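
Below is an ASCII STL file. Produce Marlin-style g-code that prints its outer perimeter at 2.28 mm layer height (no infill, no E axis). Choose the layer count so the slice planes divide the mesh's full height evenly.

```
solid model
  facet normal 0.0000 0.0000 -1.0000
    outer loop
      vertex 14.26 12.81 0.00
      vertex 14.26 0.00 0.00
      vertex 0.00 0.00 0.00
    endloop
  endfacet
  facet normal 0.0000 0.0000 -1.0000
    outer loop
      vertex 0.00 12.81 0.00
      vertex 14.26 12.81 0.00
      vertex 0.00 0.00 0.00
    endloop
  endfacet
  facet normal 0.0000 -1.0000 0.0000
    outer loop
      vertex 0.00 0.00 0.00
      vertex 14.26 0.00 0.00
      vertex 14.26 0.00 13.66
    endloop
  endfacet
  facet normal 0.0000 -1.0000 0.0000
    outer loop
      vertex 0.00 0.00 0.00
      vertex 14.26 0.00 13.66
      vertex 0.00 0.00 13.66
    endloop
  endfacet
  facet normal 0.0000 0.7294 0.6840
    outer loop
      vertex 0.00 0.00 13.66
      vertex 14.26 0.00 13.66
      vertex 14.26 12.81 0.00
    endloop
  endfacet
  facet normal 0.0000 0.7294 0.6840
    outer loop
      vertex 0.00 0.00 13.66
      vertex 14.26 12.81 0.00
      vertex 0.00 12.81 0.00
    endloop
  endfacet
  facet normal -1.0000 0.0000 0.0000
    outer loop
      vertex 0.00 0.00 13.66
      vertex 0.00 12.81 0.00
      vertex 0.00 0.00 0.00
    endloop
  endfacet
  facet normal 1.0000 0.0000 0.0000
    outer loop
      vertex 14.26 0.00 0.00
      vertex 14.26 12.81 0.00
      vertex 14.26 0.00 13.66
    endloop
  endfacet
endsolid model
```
; perimeter-only toolpath
G21 ; units = mm
G90 ; absolute positioning
G28 ; home
; layer 1
G0 Z2.28
G0 X0.00 Y0.00
G1 X14.26 Y0.00
G1 X14.26 Y10.67
G1 X0.00 Y10.67
G1 X0.00 Y0.00
; layer 2
G0 Z4.55
G0 X0.00 Y0.00
G1 X14.26 Y0.00
G1 X14.26 Y8.54
G1 X0.00 Y8.54
G1 X0.00 Y0.00
; layer 3
G0 Z6.83
G0 X0.00 Y0.00
G1 X14.26 Y0.00
G1 X14.26 Y6.41
G1 X0.00 Y6.41
G1 X0.00 Y0.00
; layer 4
G0 Z9.11
G0 X0.00 Y0.00
G1 X14.26 Y0.00
G1 X14.26 Y4.27
G1 X0.00 Y4.27
G1 X0.00 Y0.00
; layer 5
G0 Z11.38
G0 X0.00 Y0.00
G1 X14.26 Y0.00
G1 X14.26 Y2.13
G1 X0.00 Y2.13
G1 X0.00 Y0.00
M2 ; end

The solid is a wedge (ramp): 14.3 × 12.8 mm base, rising to 13.7 mm along the y=0 edge and sloping linearly to z=0 at y=12.8. Slicing at Δz = 2.28 mm — 6 equal slices spanning the solid's height, so layer i sits at z = i·h/6 — gives 5 non-empty perimeters. Each is a 4-segment closed polygon; G0 lifts to the layer z and rapids to the start vertex, then G1 traces the edges. The cross-section shrinks linearly with z (the slice at the apex is degenerate and omitted).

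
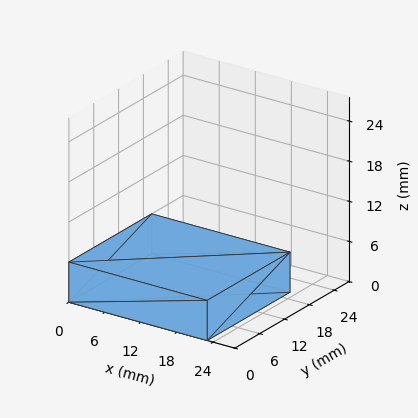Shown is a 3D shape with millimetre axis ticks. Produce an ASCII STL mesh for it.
Reading the render: the shape is a rectangular box, roughly 23 × 20 mm footprint and 6 mm tall (dimensions read to the nearest mm from the axis ticks). For the STL, each face is triangulated and given an outward normal.

solid part
  facet normal 0.0000 0.0000 -1.0000
    outer loop
      vertex 23.0 20.0 0.0
      vertex 23.0 0.0 0.0
      vertex 0.0 0.0 0.0
    endloop
  endfacet
  facet normal 0.0000 0.0000 -1.0000
    outer loop
      vertex 0.0 20.0 0.0
      vertex 23.0 20.0 0.0
      vertex 0.0 0.0 0.0
    endloop
  endfacet
  facet normal 0.0000 0.0000 1.0000
    outer loop
      vertex 0.0 0.0 6.0
      vertex 23.0 0.0 6.0
      vertex 23.0 20.0 6.0
    endloop
  endfacet
  facet normal 0.0000 0.0000 1.0000
    outer loop
      vertex 0.0 0.0 6.0
      vertex 23.0 20.0 6.0
      vertex 0.0 20.0 6.0
    endloop
  endfacet
  facet normal 0.0000 -1.0000 0.0000
    outer loop
      vertex 0.0 0.0 0.0
      vertex 23.0 0.0 0.0
      vertex 23.0 0.0 6.0
    endloop
  endfacet
  facet normal 0.0000 -1.0000 0.0000
    outer loop
      vertex 0.0 0.0 0.0
      vertex 23.0 0.0 6.0
      vertex 0.0 0.0 6.0
    endloop
  endfacet
  facet normal 0.0000 1.0000 0.0000
    outer loop
      vertex 23.0 20.0 6.0
      vertex 23.0 20.0 0.0
      vertex 0.0 20.0 0.0
    endloop
  endfacet
  facet normal 0.0000 1.0000 0.0000
    outer loop
      vertex 0.0 20.0 6.0
      vertex 23.0 20.0 6.0
      vertex 0.0 20.0 0.0
    endloop
  endfacet
  facet normal -1.0000 0.0000 0.0000
    outer loop
      vertex 0.0 20.0 6.0
      vertex 0.0 20.0 0.0
      vertex 0.0 0.0 0.0
    endloop
  endfacet
  facet normal -1.0000 0.0000 0.0000
    outer loop
      vertex 0.0 0.0 6.0
      vertex 0.0 20.0 6.0
      vertex 0.0 0.0 0.0
    endloop
  endfacet
  facet normal 1.0000 0.0000 0.0000
    outer loop
      vertex 23.0 0.0 0.0
      vertex 23.0 20.0 0.0
      vertex 23.0 20.0 6.0
    endloop
  endfacet
  facet normal 1.0000 0.0000 0.0000
    outer loop
      vertex 23.0 0.0 0.0
      vertex 23.0 20.0 6.0
      vertex 23.0 0.0 6.0
    endloop
  endfacet
endsolid part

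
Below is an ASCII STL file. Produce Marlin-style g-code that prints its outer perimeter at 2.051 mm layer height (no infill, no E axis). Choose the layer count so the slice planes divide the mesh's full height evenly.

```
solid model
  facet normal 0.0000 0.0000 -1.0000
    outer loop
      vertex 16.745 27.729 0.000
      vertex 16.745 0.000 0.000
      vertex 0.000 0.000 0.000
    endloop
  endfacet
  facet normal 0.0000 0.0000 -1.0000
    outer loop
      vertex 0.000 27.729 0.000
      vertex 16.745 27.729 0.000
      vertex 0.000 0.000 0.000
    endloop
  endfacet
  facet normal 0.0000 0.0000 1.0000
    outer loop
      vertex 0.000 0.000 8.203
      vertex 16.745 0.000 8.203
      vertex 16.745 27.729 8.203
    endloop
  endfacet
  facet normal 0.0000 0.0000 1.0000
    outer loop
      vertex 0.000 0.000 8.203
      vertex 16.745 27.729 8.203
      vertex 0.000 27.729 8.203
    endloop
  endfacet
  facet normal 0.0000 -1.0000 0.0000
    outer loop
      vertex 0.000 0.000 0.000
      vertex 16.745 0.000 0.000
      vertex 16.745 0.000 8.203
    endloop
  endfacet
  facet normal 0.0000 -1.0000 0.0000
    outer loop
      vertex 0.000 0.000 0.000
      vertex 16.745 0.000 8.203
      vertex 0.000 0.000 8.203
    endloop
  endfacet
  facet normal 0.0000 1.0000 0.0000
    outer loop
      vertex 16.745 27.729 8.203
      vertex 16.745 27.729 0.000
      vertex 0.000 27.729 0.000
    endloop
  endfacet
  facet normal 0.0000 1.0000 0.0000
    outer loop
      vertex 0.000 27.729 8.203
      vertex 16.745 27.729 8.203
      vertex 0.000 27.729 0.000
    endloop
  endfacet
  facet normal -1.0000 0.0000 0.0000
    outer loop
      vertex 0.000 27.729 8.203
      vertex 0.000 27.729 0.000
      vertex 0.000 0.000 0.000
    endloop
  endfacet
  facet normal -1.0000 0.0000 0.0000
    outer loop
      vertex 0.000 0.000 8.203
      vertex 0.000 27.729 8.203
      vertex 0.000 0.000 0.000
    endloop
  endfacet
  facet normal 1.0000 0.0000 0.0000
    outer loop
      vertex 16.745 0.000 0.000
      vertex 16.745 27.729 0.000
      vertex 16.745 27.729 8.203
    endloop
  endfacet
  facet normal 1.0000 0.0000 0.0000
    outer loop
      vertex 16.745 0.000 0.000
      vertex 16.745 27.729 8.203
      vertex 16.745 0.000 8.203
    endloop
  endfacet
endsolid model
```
; perimeter-only toolpath
G21 ; units = mm
G90 ; absolute positioning
G28 ; home
; layer 1
G0 Z2.051
G0 X0.000 Y0.000
G1 X16.745 Y0.000
G1 X16.745 Y27.729
G1 X0.000 Y27.729
G1 X0.000 Y0.000
; layer 2
G0 Z4.101
G0 X0.000 Y0.000
G1 X16.745 Y0.000
G1 X16.745 Y27.729
G1 X0.000 Y27.729
G1 X0.000 Y0.000
; layer 3
G0 Z6.152
G0 X0.000 Y0.000
G1 X16.745 Y0.000
G1 X16.745 Y27.729
G1 X0.000 Y27.729
G1 X0.000 Y0.000
; layer 4
G0 Z8.203
G0 X0.000 Y0.000
G1 X16.745 Y0.000
G1 X16.745 Y27.729
G1 X0.000 Y27.729
G1 X0.000 Y0.000
M2 ; end

The solid is a rectangular box, roughly 16.7 × 27.7 mm footprint and 8.2 mm tall. Slicing at Δz = 2.051 mm — 4 equal slices spanning the solid's height, so layer i sits at z = i·h/4 — gives 4 non-empty perimeters. Each is a 4-segment closed polygon; G0 lifts to the layer z and rapids to the start vertex, then G1 traces the edges.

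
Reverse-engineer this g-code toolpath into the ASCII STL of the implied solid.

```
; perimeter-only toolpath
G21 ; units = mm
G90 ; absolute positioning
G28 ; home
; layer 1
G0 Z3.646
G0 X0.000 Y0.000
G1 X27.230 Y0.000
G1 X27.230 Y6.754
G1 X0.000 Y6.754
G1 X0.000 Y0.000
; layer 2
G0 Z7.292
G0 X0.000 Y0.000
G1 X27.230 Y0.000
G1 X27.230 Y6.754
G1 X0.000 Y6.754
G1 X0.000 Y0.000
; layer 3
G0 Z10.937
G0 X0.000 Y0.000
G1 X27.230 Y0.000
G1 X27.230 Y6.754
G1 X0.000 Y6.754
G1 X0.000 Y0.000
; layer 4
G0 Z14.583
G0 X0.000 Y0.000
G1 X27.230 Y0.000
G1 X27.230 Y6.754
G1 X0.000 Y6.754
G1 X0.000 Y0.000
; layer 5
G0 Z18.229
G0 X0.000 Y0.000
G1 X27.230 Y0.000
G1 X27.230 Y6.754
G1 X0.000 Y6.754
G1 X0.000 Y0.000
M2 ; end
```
solid part
  facet normal 0.0000 0.0000 -1.0000
    outer loop
      vertex 27.230 6.754 0.000
      vertex 27.230 0.000 0.000
      vertex 0.000 0.000 0.000
    endloop
  endfacet
  facet normal 0.0000 0.0000 -1.0000
    outer loop
      vertex 0.000 6.754 0.000
      vertex 27.230 6.754 0.000
      vertex 0.000 0.000 0.000
    endloop
  endfacet
  facet normal 0.0000 0.0000 1.0000
    outer loop
      vertex 0.000 0.000 18.229
      vertex 27.230 0.000 18.229
      vertex 27.230 6.754 18.229
    endloop
  endfacet
  facet normal 0.0000 0.0000 1.0000
    outer loop
      vertex 0.000 0.000 18.229
      vertex 27.230 6.754 18.229
      vertex 0.000 6.754 18.229
    endloop
  endfacet
  facet normal 0.0000 -1.0000 0.0000
    outer loop
      vertex 0.000 0.000 0.000
      vertex 27.230 0.000 0.000
      vertex 27.230 0.000 18.229
    endloop
  endfacet
  facet normal 0.0000 -1.0000 0.0000
    outer loop
      vertex 0.000 0.000 0.000
      vertex 27.230 0.000 18.229
      vertex 0.000 0.000 18.229
    endloop
  endfacet
  facet normal 0.0000 1.0000 0.0000
    outer loop
      vertex 27.230 6.754 18.229
      vertex 27.230 6.754 0.000
      vertex 0.000 6.754 0.000
    endloop
  endfacet
  facet normal 0.0000 1.0000 0.0000
    outer loop
      vertex 0.000 6.754 18.229
      vertex 27.230 6.754 18.229
      vertex 0.000 6.754 0.000
    endloop
  endfacet
  facet normal -1.0000 0.0000 0.0000
    outer loop
      vertex 0.000 6.754 18.229
      vertex 0.000 6.754 0.000
      vertex 0.000 0.000 0.000
    endloop
  endfacet
  facet normal -1.0000 0.0000 0.0000
    outer loop
      vertex 0.000 0.000 18.229
      vertex 0.000 6.754 18.229
      vertex 0.000 0.000 0.000
    endloop
  endfacet
  facet normal 1.0000 0.0000 0.0000
    outer loop
      vertex 27.230 0.000 0.000
      vertex 27.230 6.754 0.000
      vertex 27.230 6.754 18.229
    endloop
  endfacet
  facet normal 1.0000 0.0000 0.0000
    outer loop
      vertex 27.230 0.000 0.000
      vertex 27.230 6.754 18.229
      vertex 27.230 0.000 18.229
    endloop
  endfacet
endsolid part

The G0 Z moves step by Δz≈3.646 mm. Every layer's G1 loop is the same polygon, so the solid is a straight extrusion of it from z=0 to z≈18.2. Closing with flat bottom and top caps and triangulating gives 12 facets — a rectangular box, roughly 27.2 × 6.75 mm footprint and 18.2 mm tall.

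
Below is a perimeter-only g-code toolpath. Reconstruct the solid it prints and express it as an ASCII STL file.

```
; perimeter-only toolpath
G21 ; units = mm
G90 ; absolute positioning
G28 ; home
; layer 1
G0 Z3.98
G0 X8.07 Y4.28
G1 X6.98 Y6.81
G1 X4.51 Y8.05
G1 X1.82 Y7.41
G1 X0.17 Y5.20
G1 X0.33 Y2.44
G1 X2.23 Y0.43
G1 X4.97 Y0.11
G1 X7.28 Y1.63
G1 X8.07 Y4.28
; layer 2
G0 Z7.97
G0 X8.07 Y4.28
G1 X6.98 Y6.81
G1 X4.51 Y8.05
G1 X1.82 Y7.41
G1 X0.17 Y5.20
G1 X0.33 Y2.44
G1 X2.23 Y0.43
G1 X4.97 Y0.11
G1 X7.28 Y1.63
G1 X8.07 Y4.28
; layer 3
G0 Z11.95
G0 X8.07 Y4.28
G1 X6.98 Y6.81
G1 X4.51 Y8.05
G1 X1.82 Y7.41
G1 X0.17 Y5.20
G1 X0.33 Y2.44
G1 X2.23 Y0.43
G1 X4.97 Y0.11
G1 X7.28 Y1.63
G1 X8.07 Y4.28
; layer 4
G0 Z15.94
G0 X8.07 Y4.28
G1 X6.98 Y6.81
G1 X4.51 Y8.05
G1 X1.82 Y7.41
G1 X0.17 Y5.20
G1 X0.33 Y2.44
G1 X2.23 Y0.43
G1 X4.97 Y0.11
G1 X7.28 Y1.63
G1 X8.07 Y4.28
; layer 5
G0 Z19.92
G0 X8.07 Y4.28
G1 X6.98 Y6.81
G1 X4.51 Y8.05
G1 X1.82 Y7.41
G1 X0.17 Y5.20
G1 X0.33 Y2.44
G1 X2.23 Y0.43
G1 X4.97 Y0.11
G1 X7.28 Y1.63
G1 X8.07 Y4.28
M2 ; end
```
solid part
  facet normal 0.0000 0.0000 -1.0000
    outer loop
      vertex 4.51 8.05 0.00
      vertex 6.98 6.81 0.00
      vertex 8.07 4.28 0.00
    endloop
  endfacet
  facet normal 0.0000 0.0000 -1.0000
    outer loop
      vertex 1.82 7.41 0.00
      vertex 4.51 8.05 0.00
      vertex 8.07 4.28 0.00
    endloop
  endfacet
  facet normal 0.0000 0.0000 -1.0000
    outer loop
      vertex 0.17 5.20 0.00
      vertex 1.82 7.41 0.00
      vertex 8.07 4.28 0.00
    endloop
  endfacet
  facet normal 0.0000 0.0000 -1.0000
    outer loop
      vertex 0.33 2.44 0.00
      vertex 0.17 5.20 0.00
      vertex 8.07 4.28 0.00
    endloop
  endfacet
  facet normal 0.0000 0.0000 -1.0000
    outer loop
      vertex 2.23 0.43 0.00
      vertex 0.33 2.44 0.00
      vertex 8.07 4.28 0.00
    endloop
  endfacet
  facet normal 0.0000 0.0000 -1.0000
    outer loop
      vertex 4.97 0.11 0.00
      vertex 2.23 0.43 0.00
      vertex 8.07 4.28 0.00
    endloop
  endfacet
  facet normal 0.0000 0.0000 -1.0000
    outer loop
      vertex 7.28 1.63 0.00
      vertex 4.97 0.11 0.00
      vertex 8.07 4.28 0.00
    endloop
  endfacet
  facet normal 0.0000 0.0000 1.0000
    outer loop
      vertex 8.07 4.28 19.92
      vertex 6.98 6.81 19.92
      vertex 4.51 8.05 19.92
    endloop
  endfacet
  facet normal 0.0000 0.0000 1.0000
    outer loop
      vertex 8.07 4.28 19.92
      vertex 4.51 8.05 19.92
      vertex 1.82 7.41 19.92
    endloop
  endfacet
  facet normal 0.0000 0.0000 1.0000
    outer loop
      vertex 8.07 4.28 19.92
      vertex 1.82 7.41 19.92
      vertex 0.17 5.20 19.92
    endloop
  endfacet
  facet normal 0.0000 0.0000 1.0000
    outer loop
      vertex 8.07 4.28 19.92
      vertex 0.17 5.20 19.92
      vertex 0.33 2.44 19.92
    endloop
  endfacet
  facet normal 0.0000 0.0000 1.0000
    outer loop
      vertex 8.07 4.28 19.92
      vertex 0.33 2.44 19.92
      vertex 2.23 0.43 19.92
    endloop
  endfacet
  facet normal 0.0000 0.0000 1.0000
    outer loop
      vertex 8.07 4.28 19.92
      vertex 2.23 0.43 19.92
      vertex 4.97 0.11 19.92
    endloop
  endfacet
  facet normal 0.0000 0.0000 1.0000
    outer loop
      vertex 8.07 4.28 19.92
      vertex 4.97 0.11 19.92
      vertex 7.28 1.63 19.92
    endloop
  endfacet
  facet normal 0.9184 0.3957 0.0000
    outer loop
      vertex 8.07 4.28 0.00
      vertex 6.98 6.81 0.00
      vertex 6.98 6.81 19.92
    endloop
  endfacet
  facet normal 0.9184 0.3957 0.0000
    outer loop
      vertex 8.07 4.28 0.00
      vertex 6.98 6.81 19.92
      vertex 8.07 4.28 19.92
    endloop
  endfacet
  facet normal 0.4487 0.8937 0.0000
    outer loop
      vertex 6.98 6.81 0.00
      vertex 4.51 8.05 0.00
      vertex 4.51 8.05 19.92
    endloop
  endfacet
  facet normal 0.4487 0.8937 0.0000
    outer loop
      vertex 6.98 6.81 0.00
      vertex 4.51 8.05 19.92
      vertex 6.98 6.81 19.92
    endloop
  endfacet
  facet normal -0.2315 0.9728 0.0000
    outer loop
      vertex 4.51 8.05 0.00
      vertex 1.82 7.41 0.00
      vertex 1.82 7.41 19.92
    endloop
  endfacet
  facet normal -0.2315 0.9728 0.0000
    outer loop
      vertex 4.51 8.05 0.00
      vertex 1.82 7.41 19.92
      vertex 4.51 8.05 19.92
    endloop
  endfacet
  facet normal -0.8013 0.5983 0.0000
    outer loop
      vertex 1.82 7.41 0.00
      vertex 0.17 5.20 0.00
      vertex 0.17 5.20 19.92
    endloop
  endfacet
  facet normal -0.8013 0.5983 0.0000
    outer loop
      vertex 1.82 7.41 0.00
      vertex 0.17 5.20 19.92
      vertex 1.82 7.41 19.92
    endloop
  endfacet
  facet normal -0.9983 -0.0579 0.0000
    outer loop
      vertex 0.17 5.20 0.00
      vertex 0.33 2.44 0.00
      vertex 0.33 2.44 19.92
    endloop
  endfacet
  facet normal -0.9983 -0.0579 0.0000
    outer loop
      vertex 0.17 5.20 0.00
      vertex 0.33 2.44 19.92
      vertex 0.17 5.20 19.92
    endloop
  endfacet
  facet normal -0.7267 -0.6869 0.0000
    outer loop
      vertex 0.33 2.44 0.00
      vertex 2.23 0.43 0.00
      vertex 2.23 0.43 19.92
    endloop
  endfacet
  facet normal -0.7267 -0.6869 0.0000
    outer loop
      vertex 0.33 2.44 0.00
      vertex 2.23 0.43 19.92
      vertex 0.33 2.44 19.92
    endloop
  endfacet
  facet normal -0.1160 -0.9932 0.0000
    outer loop
      vertex 2.23 0.43 0.00
      vertex 4.97 0.11 0.00
      vertex 4.97 0.11 19.92
    endloop
  endfacet
  facet normal -0.1160 -0.9932 0.0000
    outer loop
      vertex 2.23 0.43 0.00
      vertex 4.97 0.11 19.92
      vertex 2.23 0.43 19.92
    endloop
  endfacet
  facet normal 0.5497 -0.8354 0.0000
    outer loop
      vertex 4.97 0.11 0.00
      vertex 7.28 1.63 0.00
      vertex 7.28 1.63 19.92
    endloop
  endfacet
  facet normal 0.5497 -0.8354 0.0000
    outer loop
      vertex 4.97 0.11 0.00
      vertex 7.28 1.63 19.92
      vertex 4.97 0.11 19.92
    endloop
  endfacet
  facet normal 0.9583 -0.2857 0.0000
    outer loop
      vertex 7.28 1.63 0.00
      vertex 8.07 4.28 0.00
      vertex 8.07 4.28 19.92
    endloop
  endfacet
  facet normal 0.9583 -0.2857 0.0000
    outer loop
      vertex 7.28 1.63 0.00
      vertex 8.07 4.28 19.92
      vertex 7.28 1.63 19.92
    endloop
  endfacet
endsolid part

The G0 Z moves step by Δz≈3.98 mm. Every layer's G1 loop is the same polygon, so the solid is a straight extrusion of it from z=0 to z≈19.9. Closing with flat bottom and top caps and triangulating gives 32 facets — a regular 9-sided prism (a cylinder approximated with 9 flat sides), circumscribed radius ≈ 4.04 mm, height ≈ 19.9 mm.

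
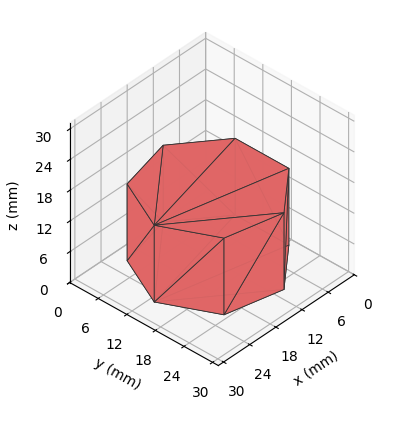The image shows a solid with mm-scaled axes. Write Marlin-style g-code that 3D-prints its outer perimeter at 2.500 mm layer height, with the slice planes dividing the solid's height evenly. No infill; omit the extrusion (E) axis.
Reading the render: the shape is a regular 7-sided prism (a cylinder approximated with 7 flat sides), circumscribed radius ≈ 13 mm, height ≈ 15 mm (dimensions read to the nearest mm from the axis ticks). For the g-code, the solid's height is divided into equal slices at the stated Δz and each level perimeter traced with G1 moves after a G0 lift.

; perimeter-only toolpath
G21 ; units = mm
G90 ; absolute positioning
G28 ; home
; layer 1
G0 Z2.500
G0 X26.000 Y13.000
G1 X21.105 Y23.164
G1 X10.107 Y25.674
G1 X1.287 Y18.640
G1 X1.287 Y7.360
G1 X10.107 Y0.326
G1 X21.105 Y2.836
G1 X26.000 Y13.000
; layer 2
G0 Z5.000
G0 X26.000 Y13.000
G1 X21.105 Y23.164
G1 X10.107 Y25.674
G1 X1.287 Y18.640
G1 X1.287 Y7.360
G1 X10.107 Y0.326
G1 X21.105 Y2.836
G1 X26.000 Y13.000
; layer 3
G0 Z7.500
G0 X26.000 Y13.000
G1 X21.105 Y23.164
G1 X10.107 Y25.674
G1 X1.287 Y18.640
G1 X1.287 Y7.360
G1 X10.107 Y0.326
G1 X21.105 Y2.836
G1 X26.000 Y13.000
; layer 4
G0 Z10.000
G0 X26.000 Y13.000
G1 X21.105 Y23.164
G1 X10.107 Y25.674
G1 X1.287 Y18.640
G1 X1.287 Y7.360
G1 X10.107 Y0.326
G1 X21.105 Y2.836
G1 X26.000 Y13.000
; layer 5
G0 Z12.500
G0 X26.000 Y13.000
G1 X21.105 Y23.164
G1 X10.107 Y25.674
G1 X1.287 Y18.640
G1 X1.287 Y7.360
G1 X10.107 Y0.326
G1 X21.105 Y2.836
G1 X26.000 Y13.000
; layer 6
G0 Z15.000
G0 X26.000 Y13.000
G1 X21.105 Y23.164
G1 X10.107 Y25.674
G1 X1.287 Y18.640
G1 X1.287 Y7.360
G1 X10.107 Y0.326
G1 X21.105 Y2.836
G1 X26.000 Y13.000
M2 ; end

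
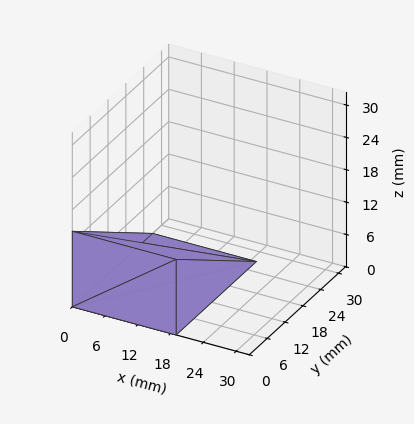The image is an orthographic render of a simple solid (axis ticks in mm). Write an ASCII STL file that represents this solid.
Reading the render: the shape is a wedge (ramp): 19 × 27 mm base, rising to 14 mm along the y=0 edge and sloping linearly to z=0 at y=27 (dimensions read to the nearest mm from the axis ticks). For the STL, each face is triangulated and given an outward normal.

solid part
  facet normal 0.0000 0.0000 -1.0000
    outer loop
      vertex 19.00 27.00 0.00
      vertex 19.00 0.00 0.00
      vertex 0.00 0.00 0.00
    endloop
  endfacet
  facet normal 0.0000 0.0000 -1.0000
    outer loop
      vertex 0.00 27.00 0.00
      vertex 19.00 27.00 0.00
      vertex 0.00 0.00 0.00
    endloop
  endfacet
  facet normal 0.0000 -1.0000 0.0000
    outer loop
      vertex 0.00 0.00 0.00
      vertex 19.00 0.00 0.00
      vertex 19.00 0.00 14.00
    endloop
  endfacet
  facet normal 0.0000 -1.0000 0.0000
    outer loop
      vertex 0.00 0.00 0.00
      vertex 19.00 0.00 14.00
      vertex 0.00 0.00 14.00
    endloop
  endfacet
  facet normal 0.0000 0.4603 0.8878
    outer loop
      vertex 0.00 0.00 14.00
      vertex 19.00 0.00 14.00
      vertex 19.00 27.00 0.00
    endloop
  endfacet
  facet normal 0.0000 0.4603 0.8878
    outer loop
      vertex 0.00 0.00 14.00
      vertex 19.00 27.00 0.00
      vertex 0.00 27.00 0.00
    endloop
  endfacet
  facet normal -1.0000 0.0000 0.0000
    outer loop
      vertex 0.00 0.00 14.00
      vertex 0.00 27.00 0.00
      vertex 0.00 0.00 0.00
    endloop
  endfacet
  facet normal 1.0000 0.0000 0.0000
    outer loop
      vertex 19.00 0.00 0.00
      vertex 19.00 27.00 0.00
      vertex 19.00 0.00 14.00
    endloop
  endfacet
endsolid part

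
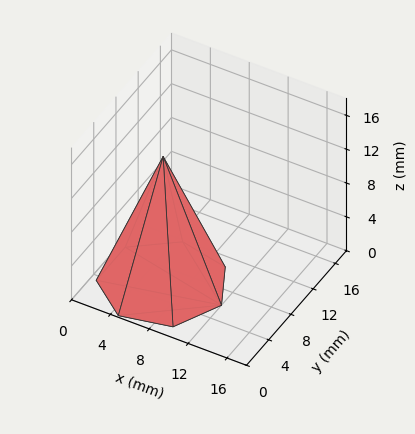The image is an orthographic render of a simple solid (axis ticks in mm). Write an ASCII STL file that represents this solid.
Reading the render: the shape is a regular 7-sided pyramid, base circumscribed radius ≈ 6 mm, apex at z ≈ 15 mm (dimensions read to the nearest mm from the axis ticks). For the STL, each face is triangulated and given an outward normal.

solid part
  facet normal 0.0000 0.0000 -1.0000
    outer loop
      vertex 4.7 11.8 0.0
      vertex 9.7 10.7 0.0
      vertex 12.0 6.0 0.0
    endloop
  endfacet
  facet normal 0.0000 0.0000 -1.0000
    outer loop
      vertex 0.6 8.6 0.0
      vertex 4.7 11.8 0.0
      vertex 12.0 6.0 0.0
    endloop
  endfacet
  facet normal 0.0000 0.0000 -1.0000
    outer loop
      vertex 0.6 3.4 0.0
      vertex 0.6 8.6 0.0
      vertex 12.0 6.0 0.0
    endloop
  endfacet
  facet normal 0.0000 0.0000 -1.0000
    outer loop
      vertex 4.7 0.2 0.0
      vertex 0.6 3.4 0.0
      vertex 12.0 6.0 0.0
    endloop
  endfacet
  facet normal 0.0000 0.0000 -1.0000
    outer loop
      vertex 9.7 1.3 0.0
      vertex 4.7 0.2 0.0
      vertex 12.0 6.0 0.0
    endloop
  endfacet
  facet normal 0.8453 0.4137 0.3381
    outer loop
      vertex 12.0 6.0 0.0
      vertex 9.7 10.7 0.0
      vertex 6.0 6.0 15.0
    endloop
  endfacet
  facet normal 0.2022 0.9192 0.3379
    outer loop
      vertex 9.7 10.7 0.0
      vertex 4.7 11.8 0.0
      vertex 6.0 6.0 15.0
    endloop
  endfacet
  facet normal -0.5792 0.7422 0.3372
    outer loop
      vertex 4.7 11.8 0.0
      vertex 0.6 8.6 0.0
      vertex 6.0 6.0 15.0
    endloop
  endfacet
  facet normal -0.9409 0.0000 0.3387
    outer loop
      vertex 0.6 8.6 0.0
      vertex 0.6 3.4 0.0
      vertex 6.0 6.0 15.0
    endloop
  endfacet
  facet normal -0.5792 -0.7422 0.3372
    outer loop
      vertex 0.6 3.4 0.0
      vertex 4.7 0.2 0.0
      vertex 6.0 6.0 15.0
    endloop
  endfacet
  facet normal 0.2022 -0.9192 0.3379
    outer loop
      vertex 4.7 0.2 0.0
      vertex 9.7 1.3 0.0
      vertex 6.0 6.0 15.0
    endloop
  endfacet
  facet normal 0.8453 -0.4137 0.3381
    outer loop
      vertex 9.7 1.3 0.0
      vertex 12.0 6.0 0.0
      vertex 6.0 6.0 15.0
    endloop
  endfacet
endsolid part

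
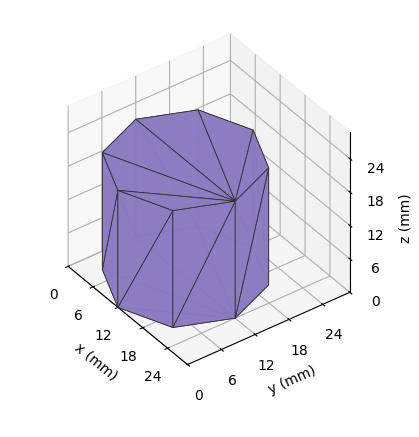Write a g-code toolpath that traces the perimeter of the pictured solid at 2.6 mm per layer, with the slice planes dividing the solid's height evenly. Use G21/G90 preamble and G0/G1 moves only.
Reading the render: the shape is a regular 8-sided prism (a cylinder approximated with 8 flat sides), circumscribed radius ≈ 12 mm, height ≈ 21 mm (dimensions read to the nearest mm from the axis ticks). For the g-code, the solid's height is divided into equal slices at the stated Δz and each level perimeter traced with G1 moves after a G0 lift.

; perimeter-only toolpath
G21 ; units = mm
G90 ; absolute positioning
G28 ; home
; layer 1
G0 Z2.6
G0 X24.0 Y12.0
G1 X20.5 Y20.5
G1 X12.0 Y24.0
G1 X3.5 Y20.5
G1 X0.0 Y12.0
G1 X3.5 Y3.5
G1 X12.0 Y0.0
G1 X20.5 Y3.5
G1 X24.0 Y12.0
; layer 2
G0 Z5.2
G0 X24.0 Y12.0
G1 X20.5 Y20.5
G1 X12.0 Y24.0
G1 X3.5 Y20.5
G1 X0.0 Y12.0
G1 X3.5 Y3.5
G1 X12.0 Y0.0
G1 X20.5 Y3.5
G1 X24.0 Y12.0
; layer 3
G0 Z7.9
G0 X24.0 Y12.0
G1 X20.5 Y20.5
G1 X12.0 Y24.0
G1 X3.5 Y20.5
G1 X0.0 Y12.0
G1 X3.5 Y3.5
G1 X12.0 Y0.0
G1 X20.5 Y3.5
G1 X24.0 Y12.0
; layer 4
G0 Z10.5
G0 X24.0 Y12.0
G1 X20.5 Y20.5
G1 X12.0 Y24.0
G1 X3.5 Y20.5
G1 X0.0 Y12.0
G1 X3.5 Y3.5
G1 X12.0 Y0.0
G1 X20.5 Y3.5
G1 X24.0 Y12.0
; layer 5
G0 Z13.1
G0 X24.0 Y12.0
G1 X20.5 Y20.5
G1 X12.0 Y24.0
G1 X3.5 Y20.5
G1 X0.0 Y12.0
G1 X3.5 Y3.5
G1 X12.0 Y0.0
G1 X20.5 Y3.5
G1 X24.0 Y12.0
; layer 6
G0 Z15.8
G0 X24.0 Y12.0
G1 X20.5 Y20.5
G1 X12.0 Y24.0
G1 X3.5 Y20.5
G1 X0.0 Y12.0
G1 X3.5 Y3.5
G1 X12.0 Y0.0
G1 X20.5 Y3.5
G1 X24.0 Y12.0
; layer 7
G0 Z18.4
G0 X24.0 Y12.0
G1 X20.5 Y20.5
G1 X12.0 Y24.0
G1 X3.5 Y20.5
G1 X0.0 Y12.0
G1 X3.5 Y3.5
G1 X12.0 Y0.0
G1 X20.5 Y3.5
G1 X24.0 Y12.0
; layer 8
G0 Z21.0
G0 X24.0 Y12.0
G1 X20.5 Y20.5
G1 X12.0 Y24.0
G1 X3.5 Y20.5
G1 X0.0 Y12.0
G1 X3.5 Y3.5
G1 X12.0 Y0.0
G1 X20.5 Y3.5
G1 X24.0 Y12.0
M2 ; end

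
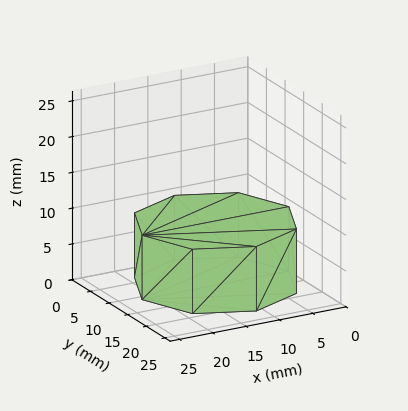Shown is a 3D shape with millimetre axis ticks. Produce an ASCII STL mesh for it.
Reading the render: the shape is a regular 8-sided prism (a cylinder approximated with 8 flat sides), circumscribed radius ≈ 11 mm, height ≈ 9 mm (dimensions read to the nearest mm from the axis ticks). For the STL, each face is triangulated and given an outward normal.

solid part
  facet normal 0.0000 0.0000 -1.0000
    outer loop
      vertex 11.0 22.0 0.0
      vertex 18.8 18.8 0.0
      vertex 22.0 11.0 0.0
    endloop
  endfacet
  facet normal 0.0000 0.0000 -1.0000
    outer loop
      vertex 3.2 18.8 0.0
      vertex 11.0 22.0 0.0
      vertex 22.0 11.0 0.0
    endloop
  endfacet
  facet normal 0.0000 0.0000 -1.0000
    outer loop
      vertex 0.0 11.0 0.0
      vertex 3.2 18.8 0.0
      vertex 22.0 11.0 0.0
    endloop
  endfacet
  facet normal 0.0000 0.0000 -1.0000
    outer loop
      vertex 3.2 3.2 0.0
      vertex 0.0 11.0 0.0
      vertex 22.0 11.0 0.0
    endloop
  endfacet
  facet normal 0.0000 0.0000 -1.0000
    outer loop
      vertex 11.0 0.0 0.0
      vertex 3.2 3.2 0.0
      vertex 22.0 11.0 0.0
    endloop
  endfacet
  facet normal 0.0000 0.0000 -1.0000
    outer loop
      vertex 18.8 3.2 0.0
      vertex 11.0 0.0 0.0
      vertex 22.0 11.0 0.0
    endloop
  endfacet
  facet normal 0.0000 0.0000 1.0000
    outer loop
      vertex 22.0 11.0 9.0
      vertex 18.8 18.8 9.0
      vertex 11.0 22.0 9.0
    endloop
  endfacet
  facet normal 0.0000 0.0000 1.0000
    outer loop
      vertex 22.0 11.0 9.0
      vertex 11.0 22.0 9.0
      vertex 3.2 18.8 9.0
    endloop
  endfacet
  facet normal 0.0000 0.0000 1.0000
    outer loop
      vertex 22.0 11.0 9.0
      vertex 3.2 18.8 9.0
      vertex 0.0 11.0 9.0
    endloop
  endfacet
  facet normal 0.0000 0.0000 1.0000
    outer loop
      vertex 22.0 11.0 9.0
      vertex 0.0 11.0 9.0
      vertex 3.2 3.2 9.0
    endloop
  endfacet
  facet normal 0.0000 0.0000 1.0000
    outer loop
      vertex 22.0 11.0 9.0
      vertex 3.2 3.2 9.0
      vertex 11.0 0.0 9.0
    endloop
  endfacet
  facet normal 0.0000 0.0000 1.0000
    outer loop
      vertex 22.0 11.0 9.0
      vertex 11.0 0.0 9.0
      vertex 18.8 3.2 9.0
    endloop
  endfacet
  facet normal 0.9252 0.3796 0.0000
    outer loop
      vertex 22.0 11.0 0.0
      vertex 18.8 18.8 0.0
      vertex 18.8 18.8 9.0
    endloop
  endfacet
  facet normal 0.9252 0.3796 0.0000
    outer loop
      vertex 22.0 11.0 0.0
      vertex 18.8 18.8 9.0
      vertex 22.0 11.0 9.0
    endloop
  endfacet
  facet normal 0.3796 0.9252 0.0000
    outer loop
      vertex 18.8 18.8 0.0
      vertex 11.0 22.0 0.0
      vertex 11.0 22.0 9.0
    endloop
  endfacet
  facet normal 0.3796 0.9252 0.0000
    outer loop
      vertex 18.8 18.8 0.0
      vertex 11.0 22.0 9.0
      vertex 18.8 18.8 9.0
    endloop
  endfacet
  facet normal -0.3796 0.9252 0.0000
    outer loop
      vertex 11.0 22.0 0.0
      vertex 3.2 18.8 0.0
      vertex 3.2 18.8 9.0
    endloop
  endfacet
  facet normal -0.3796 0.9252 0.0000
    outer loop
      vertex 11.0 22.0 0.0
      vertex 3.2 18.8 9.0
      vertex 11.0 22.0 9.0
    endloop
  endfacet
  facet normal -0.9252 0.3796 0.0000
    outer loop
      vertex 3.2 18.8 0.0
      vertex 0.0 11.0 0.0
      vertex 0.0 11.0 9.0
    endloop
  endfacet
  facet normal -0.9252 0.3796 0.0000
    outer loop
      vertex 3.2 18.8 0.0
      vertex 0.0 11.0 9.0
      vertex 3.2 18.8 9.0
    endloop
  endfacet
  facet normal -0.9252 -0.3796 0.0000
    outer loop
      vertex 0.0 11.0 0.0
      vertex 3.2 3.2 0.0
      vertex 3.2 3.2 9.0
    endloop
  endfacet
  facet normal -0.9252 -0.3796 0.0000
    outer loop
      vertex 0.0 11.0 0.0
      vertex 3.2 3.2 9.0
      vertex 0.0 11.0 9.0
    endloop
  endfacet
  facet normal -0.3796 -0.9252 0.0000
    outer loop
      vertex 3.2 3.2 0.0
      vertex 11.0 0.0 0.0
      vertex 11.0 0.0 9.0
    endloop
  endfacet
  facet normal -0.3796 -0.9252 0.0000
    outer loop
      vertex 3.2 3.2 0.0
      vertex 11.0 0.0 9.0
      vertex 3.2 3.2 9.0
    endloop
  endfacet
  facet normal 0.3796 -0.9252 0.0000
    outer loop
      vertex 11.0 0.0 0.0
      vertex 18.8 3.2 0.0
      vertex 18.8 3.2 9.0
    endloop
  endfacet
  facet normal 0.3796 -0.9252 0.0000
    outer loop
      vertex 11.0 0.0 0.0
      vertex 18.8 3.2 9.0
      vertex 11.0 0.0 9.0
    endloop
  endfacet
  facet normal 0.9252 -0.3796 0.0000
    outer loop
      vertex 18.8 3.2 0.0
      vertex 22.0 11.0 0.0
      vertex 22.0 11.0 9.0
    endloop
  endfacet
  facet normal 0.9252 -0.3796 0.0000
    outer loop
      vertex 18.8 3.2 0.0
      vertex 22.0 11.0 9.0
      vertex 18.8 3.2 9.0
    endloop
  endfacet
endsolid part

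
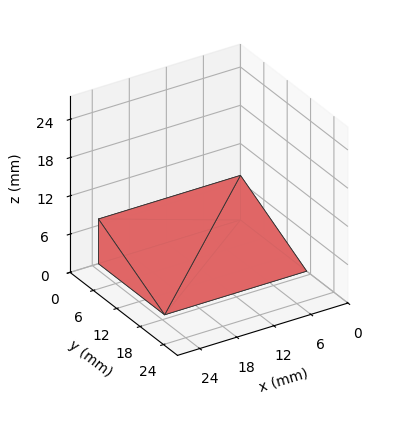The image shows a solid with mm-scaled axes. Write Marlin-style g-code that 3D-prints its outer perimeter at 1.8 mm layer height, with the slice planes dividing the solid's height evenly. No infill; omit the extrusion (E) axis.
Reading the render: the shape is a wedge (ramp): 23 × 17 mm base, rising to 7 mm along the y=0 edge and sloping linearly to z=0 at y=17 (dimensions read to the nearest mm from the axis ticks). For the g-code, the solid's height is divided into equal slices at the stated Δz and each level perimeter traced with G1 moves after a G0 lift.

; perimeter-only toolpath
G21 ; units = mm
G90 ; absolute positioning
G28 ; home
; layer 1
G0 Z1.8
G0 X0.0 Y0.0
G1 X23.0 Y0.0
G1 X23.0 Y12.8
G1 X0.0 Y12.8
G1 X0.0 Y0.0
; layer 2
G0 Z3.5
G0 X0.0 Y0.0
G1 X23.0 Y0.0
G1 X23.0 Y8.5
G1 X0.0 Y8.5
G1 X0.0 Y0.0
; layer 3
G0 Z5.2
G0 X0.0 Y0.0
G1 X23.0 Y0.0
G1 X23.0 Y4.2
G1 X0.0 Y4.2
G1 X0.0 Y0.0
M2 ; end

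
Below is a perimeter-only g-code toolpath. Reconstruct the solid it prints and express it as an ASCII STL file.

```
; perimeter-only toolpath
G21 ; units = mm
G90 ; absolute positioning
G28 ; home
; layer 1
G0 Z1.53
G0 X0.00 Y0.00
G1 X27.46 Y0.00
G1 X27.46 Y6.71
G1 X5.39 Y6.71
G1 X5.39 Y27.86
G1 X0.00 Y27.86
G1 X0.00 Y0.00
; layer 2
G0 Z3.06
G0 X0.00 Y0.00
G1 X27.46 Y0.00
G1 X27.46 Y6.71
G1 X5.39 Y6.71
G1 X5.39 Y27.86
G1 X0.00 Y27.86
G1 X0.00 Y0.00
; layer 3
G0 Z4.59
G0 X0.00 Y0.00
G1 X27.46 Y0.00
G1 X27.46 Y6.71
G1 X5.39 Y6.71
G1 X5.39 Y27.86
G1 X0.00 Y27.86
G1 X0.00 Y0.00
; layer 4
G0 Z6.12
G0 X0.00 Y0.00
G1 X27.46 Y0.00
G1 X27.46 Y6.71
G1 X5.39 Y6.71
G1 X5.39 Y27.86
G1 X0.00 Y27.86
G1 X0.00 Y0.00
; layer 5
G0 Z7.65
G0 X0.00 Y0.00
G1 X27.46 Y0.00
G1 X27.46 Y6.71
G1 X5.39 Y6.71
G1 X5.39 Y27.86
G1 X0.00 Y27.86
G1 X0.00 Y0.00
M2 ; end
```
solid part
  facet normal 0.0000 0.0000 -1.0000
    outer loop
      vertex 27.46 6.71 0.00
      vertex 27.46 0.00 0.00
      vertex 0.00 0.00 0.00
    endloop
  endfacet
  facet normal 0.0000 0.0000 -1.0000
    outer loop
      vertex 5.39 6.71 0.00
      vertex 27.46 6.71 0.00
      vertex 0.00 0.00 0.00
    endloop
  endfacet
  facet normal 0.0000 0.0000 -1.0000
    outer loop
      vertex 5.39 27.86 0.00
      vertex 5.39 6.71 0.00
      vertex 0.00 0.00 0.00
    endloop
  endfacet
  facet normal 0.0000 0.0000 -1.0000
    outer loop
      vertex 0.00 27.86 0.00
      vertex 5.39 27.86 0.00
      vertex 0.00 0.00 0.00
    endloop
  endfacet
  facet normal 0.0000 0.0000 1.0000
    outer loop
      vertex 0.00 0.00 7.65
      vertex 27.46 0.00 7.65
      vertex 27.46 6.71 7.65
    endloop
  endfacet
  facet normal 0.0000 0.0000 1.0000
    outer loop
      vertex 0.00 0.00 7.65
      vertex 27.46 6.71 7.65
      vertex 5.39 6.71 7.65
    endloop
  endfacet
  facet normal 0.0000 0.0000 1.0000
    outer loop
      vertex 0.00 0.00 7.65
      vertex 5.39 6.71 7.65
      vertex 5.39 27.86 7.65
    endloop
  endfacet
  facet normal 0.0000 0.0000 1.0000
    outer loop
      vertex 0.00 0.00 7.65
      vertex 5.39 27.86 7.65
      vertex 0.00 27.86 7.65
    endloop
  endfacet
  facet normal 0.0000 -1.0000 0.0000
    outer loop
      vertex 0.00 0.00 0.00
      vertex 27.46 0.00 0.00
      vertex 27.46 0.00 7.65
    endloop
  endfacet
  facet normal 0.0000 -1.0000 0.0000
    outer loop
      vertex 0.00 0.00 0.00
      vertex 27.46 0.00 7.65
      vertex 0.00 0.00 7.65
    endloop
  endfacet
  facet normal 1.0000 0.0000 0.0000
    outer loop
      vertex 27.46 0.00 0.00
      vertex 27.46 6.71 0.00
      vertex 27.46 6.71 7.65
    endloop
  endfacet
  facet normal 1.0000 0.0000 0.0000
    outer loop
      vertex 27.46 0.00 0.00
      vertex 27.46 6.71 7.65
      vertex 27.46 0.00 7.65
    endloop
  endfacet
  facet normal 0.0000 1.0000 0.0000
    outer loop
      vertex 27.46 6.71 0.00
      vertex 5.39 6.71 0.00
      vertex 5.39 6.71 7.65
    endloop
  endfacet
  facet normal 0.0000 1.0000 0.0000
    outer loop
      vertex 27.46 6.71 0.00
      vertex 5.39 6.71 7.65
      vertex 27.46 6.71 7.65
    endloop
  endfacet
  facet normal 1.0000 0.0000 0.0000
    outer loop
      vertex 5.39 6.71 0.00
      vertex 5.39 27.86 0.00
      vertex 5.39 27.86 7.65
    endloop
  endfacet
  facet normal 1.0000 0.0000 0.0000
    outer loop
      vertex 5.39 6.71 0.00
      vertex 5.39 27.86 7.65
      vertex 5.39 6.71 7.65
    endloop
  endfacet
  facet normal 0.0000 1.0000 0.0000
    outer loop
      vertex 5.39 27.86 0.00
      vertex 0.00 27.86 0.00
      vertex 0.00 27.86 7.65
    endloop
  endfacet
  facet normal 0.0000 1.0000 0.0000
    outer loop
      vertex 5.39 27.86 0.00
      vertex 0.00 27.86 7.65
      vertex 5.39 27.86 7.65
    endloop
  endfacet
  facet normal -1.0000 0.0000 0.0000
    outer loop
      vertex 0.00 27.86 0.00
      vertex 0.00 0.00 0.00
      vertex 0.00 0.00 7.65
    endloop
  endfacet
  facet normal -1.0000 0.0000 0.0000
    outer loop
      vertex 0.00 27.86 0.00
      vertex 0.00 0.00 7.65
      vertex 0.00 27.86 7.65
    endloop
  endfacet
endsolid part

The G0 Z moves step by Δz≈1.53 mm. Every layer's G1 loop is the same polygon, so the solid is a straight extrusion of it from z=0 to z≈7.65. Closing with flat bottom and top caps and triangulating gives 20 facets — an L-shaped prism: outer 27.5 × 27.9 mm, arm thicknesses ≈ 6.71 mm (horizontal) and 5.39 mm (vertical), extruded 7.65 mm in z.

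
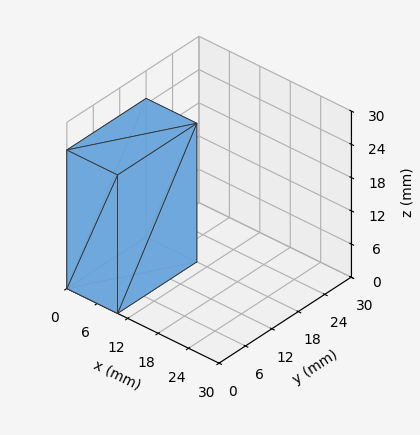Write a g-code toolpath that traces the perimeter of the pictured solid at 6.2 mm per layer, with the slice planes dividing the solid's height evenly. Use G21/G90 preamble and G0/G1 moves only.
Reading the render: the shape is a rectangular box, roughly 10 × 18 mm footprint and 25 mm tall (dimensions read to the nearest mm from the axis ticks). For the g-code, the solid's height is divided into equal slices at the stated Δz and each level perimeter traced with G1 moves after a G0 lift.

; perimeter-only toolpath
G21 ; units = mm
G90 ; absolute positioning
G28 ; home
; layer 1
G0 Z6.2
G0 X0.0 Y0.0
G1 X10.0 Y0.0
G1 X10.0 Y18.0
G1 X0.0 Y18.0
G1 X0.0 Y0.0
; layer 2
G0 Z12.5
G0 X0.0 Y0.0
G1 X10.0 Y0.0
G1 X10.0 Y18.0
G1 X0.0 Y18.0
G1 X0.0 Y0.0
; layer 3
G0 Z18.8
G0 X0.0 Y0.0
G1 X10.0 Y0.0
G1 X10.0 Y18.0
G1 X0.0 Y18.0
G1 X0.0 Y0.0
; layer 4
G0 Z25.0
G0 X0.0 Y0.0
G1 X10.0 Y0.0
G1 X10.0 Y18.0
G1 X0.0 Y18.0
G1 X0.0 Y0.0
M2 ; end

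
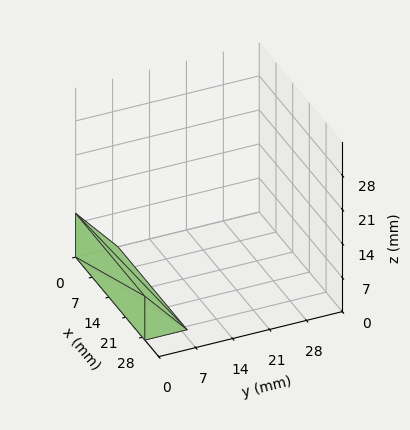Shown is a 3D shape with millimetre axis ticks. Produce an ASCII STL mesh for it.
Reading the render: the shape is a wedge (ramp): 29 × 8 mm base, rising to 9 mm along the y=0 edge and sloping linearly to z=0 at y=8 (dimensions read to the nearest mm from the axis ticks). For the STL, each face is triangulated and given an outward normal.

solid part
  facet normal 0.0000 0.0000 -1.0000
    outer loop
      vertex 29.0 8.0 0.0
      vertex 29.0 0.0 0.0
      vertex 0.0 0.0 0.0
    endloop
  endfacet
  facet normal 0.0000 0.0000 -1.0000
    outer loop
      vertex 0.0 8.0 0.0
      vertex 29.0 8.0 0.0
      vertex 0.0 0.0 0.0
    endloop
  endfacet
  facet normal 0.0000 -1.0000 0.0000
    outer loop
      vertex 0.0 0.0 0.0
      vertex 29.0 0.0 0.0
      vertex 29.0 0.0 9.0
    endloop
  endfacet
  facet normal 0.0000 -1.0000 0.0000
    outer loop
      vertex 0.0 0.0 0.0
      vertex 29.0 0.0 9.0
      vertex 0.0 0.0 9.0
    endloop
  endfacet
  facet normal 0.0000 0.7474 0.6644
    outer loop
      vertex 0.0 0.0 9.0
      vertex 29.0 0.0 9.0
      vertex 29.0 8.0 0.0
    endloop
  endfacet
  facet normal 0.0000 0.7474 0.6644
    outer loop
      vertex 0.0 0.0 9.0
      vertex 29.0 8.0 0.0
      vertex 0.0 8.0 0.0
    endloop
  endfacet
  facet normal -1.0000 0.0000 0.0000
    outer loop
      vertex 0.0 0.0 9.0
      vertex 0.0 8.0 0.0
      vertex 0.0 0.0 0.0
    endloop
  endfacet
  facet normal 1.0000 0.0000 0.0000
    outer loop
      vertex 29.0 0.0 0.0
      vertex 29.0 8.0 0.0
      vertex 29.0 0.0 9.0
    endloop
  endfacet
endsolid part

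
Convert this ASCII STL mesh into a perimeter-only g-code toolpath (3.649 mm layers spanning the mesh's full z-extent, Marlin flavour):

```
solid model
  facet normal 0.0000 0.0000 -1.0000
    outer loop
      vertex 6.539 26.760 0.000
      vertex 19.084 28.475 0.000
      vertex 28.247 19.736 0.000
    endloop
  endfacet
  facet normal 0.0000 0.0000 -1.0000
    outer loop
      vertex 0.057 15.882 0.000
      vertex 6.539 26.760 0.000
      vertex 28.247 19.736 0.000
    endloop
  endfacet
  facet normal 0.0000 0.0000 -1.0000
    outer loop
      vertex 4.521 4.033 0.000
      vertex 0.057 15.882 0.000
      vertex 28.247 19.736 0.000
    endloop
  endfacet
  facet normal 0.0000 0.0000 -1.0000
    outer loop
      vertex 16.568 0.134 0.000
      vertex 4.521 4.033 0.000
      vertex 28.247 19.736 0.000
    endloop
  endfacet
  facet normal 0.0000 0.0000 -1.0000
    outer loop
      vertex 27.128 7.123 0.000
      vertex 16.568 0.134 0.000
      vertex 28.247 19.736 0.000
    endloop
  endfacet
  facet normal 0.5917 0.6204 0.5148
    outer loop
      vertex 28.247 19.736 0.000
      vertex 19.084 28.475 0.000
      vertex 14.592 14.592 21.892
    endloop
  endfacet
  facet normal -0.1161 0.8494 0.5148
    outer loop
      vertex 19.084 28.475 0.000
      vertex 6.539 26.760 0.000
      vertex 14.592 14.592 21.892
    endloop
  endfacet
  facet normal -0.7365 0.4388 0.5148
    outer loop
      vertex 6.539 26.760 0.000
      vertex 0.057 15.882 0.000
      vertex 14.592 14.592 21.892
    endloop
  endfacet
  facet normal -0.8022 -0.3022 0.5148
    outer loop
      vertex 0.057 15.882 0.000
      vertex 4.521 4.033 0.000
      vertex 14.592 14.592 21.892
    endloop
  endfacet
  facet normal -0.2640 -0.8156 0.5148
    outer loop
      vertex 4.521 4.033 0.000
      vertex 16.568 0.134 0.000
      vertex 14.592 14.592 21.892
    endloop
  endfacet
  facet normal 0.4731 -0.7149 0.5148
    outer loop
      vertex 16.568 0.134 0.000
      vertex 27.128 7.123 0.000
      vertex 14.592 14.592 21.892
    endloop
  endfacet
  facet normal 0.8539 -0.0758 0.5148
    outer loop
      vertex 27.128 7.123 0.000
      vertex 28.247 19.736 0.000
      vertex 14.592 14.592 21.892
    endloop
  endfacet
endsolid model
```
; perimeter-only toolpath
G21 ; units = mm
G90 ; absolute positioning
G28 ; home
; layer 1
G0 Z3.649
G0 X25.971 Y18.879
G1 X18.335 Y26.161
G1 X7.881 Y24.732
G1 X2.480 Y15.667
G1 X6.200 Y5.793
G1 X16.239 Y2.544
G1 X25.039 Y8.368
G1 X25.971 Y18.879
; layer 2
G0 Z7.297
G0 X23.695 Y18.021
G1 X17.587 Y23.847
G1 X9.223 Y22.704
G1 X4.902 Y15.452
G1 X7.878 Y7.553
G1 X15.909 Y4.953
G1 X22.949 Y9.613
G1 X23.695 Y18.021
; layer 3
G0 Z10.946
G0 X21.419 Y17.164
G1 X16.838 Y21.534
G1 X10.566 Y20.676
G1 X7.325 Y15.237
G1 X9.556 Y9.312
G1 X15.580 Y7.363
G1 X20.860 Y10.857
G1 X21.419 Y17.164
; layer 4
G0 Z14.595
G0 X19.144 Y16.307
G1 X16.089 Y19.220
G1 X11.908 Y18.648
G1 X9.747 Y15.022
G1 X11.235 Y11.072
G1 X15.251 Y9.773
G1 X18.771 Y12.102
G1 X19.144 Y16.307
; layer 5
G0 Z18.243
G0 X16.868 Y15.449
G1 X15.341 Y16.906
G1 X13.250 Y16.620
G1 X12.169 Y14.807
G1 X12.914 Y12.832
G1 X14.921 Y12.182
G1 X16.681 Y13.347
G1 X16.868 Y15.449
M2 ; end

The solid is a regular 7-sided pyramid, base circumscribed radius ≈ 14.6 mm, apex at z ≈ 21.9 mm. Slicing at Δz = 3.649 mm — 6 equal slices spanning the solid's height, so layer i sits at z = i·h/6 — gives 5 non-empty perimeters. Each is a 7-segment closed polygon; G0 lifts to the layer z and rapids to the start vertex, then G1 traces the edges. The cross-section shrinks linearly with z (the slice at the apex is degenerate and omitted).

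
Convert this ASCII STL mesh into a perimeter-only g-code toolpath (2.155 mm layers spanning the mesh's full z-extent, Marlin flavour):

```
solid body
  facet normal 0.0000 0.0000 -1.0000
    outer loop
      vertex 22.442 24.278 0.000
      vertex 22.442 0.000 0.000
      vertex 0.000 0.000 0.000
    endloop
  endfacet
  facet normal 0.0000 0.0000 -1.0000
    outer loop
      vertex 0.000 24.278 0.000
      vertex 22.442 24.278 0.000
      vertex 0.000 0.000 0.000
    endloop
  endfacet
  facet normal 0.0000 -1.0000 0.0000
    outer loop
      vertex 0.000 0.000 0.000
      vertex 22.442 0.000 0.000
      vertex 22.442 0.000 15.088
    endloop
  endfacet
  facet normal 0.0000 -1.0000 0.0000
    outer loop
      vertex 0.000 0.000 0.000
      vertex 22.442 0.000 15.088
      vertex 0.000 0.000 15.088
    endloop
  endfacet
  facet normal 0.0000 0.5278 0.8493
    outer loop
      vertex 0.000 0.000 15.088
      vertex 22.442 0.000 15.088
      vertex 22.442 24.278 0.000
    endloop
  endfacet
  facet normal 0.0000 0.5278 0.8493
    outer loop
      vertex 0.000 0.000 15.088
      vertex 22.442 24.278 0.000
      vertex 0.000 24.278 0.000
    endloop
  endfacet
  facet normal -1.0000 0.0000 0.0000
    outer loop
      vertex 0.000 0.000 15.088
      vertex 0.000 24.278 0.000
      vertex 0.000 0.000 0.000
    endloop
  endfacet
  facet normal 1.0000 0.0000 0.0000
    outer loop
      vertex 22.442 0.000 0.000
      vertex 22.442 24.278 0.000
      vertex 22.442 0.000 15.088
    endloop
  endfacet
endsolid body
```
; perimeter-only toolpath
G21 ; units = mm
G90 ; absolute positioning
G28 ; home
; layer 1
G0 Z2.155
G0 X0.000 Y0.000
G1 X22.442 Y0.000
G1 X22.442 Y20.810
G1 X0.000 Y20.810
G1 X0.000 Y0.000
; layer 2
G0 Z4.311
G0 X0.000 Y0.000
G1 X22.442 Y0.000
G1 X22.442 Y17.341
G1 X0.000 Y17.341
G1 X0.000 Y0.000
; layer 3
G0 Z6.466
G0 X0.000 Y0.000
G1 X22.442 Y0.000
G1 X22.442 Y13.873
G1 X0.000 Y13.873
G1 X0.000 Y0.000
; layer 4
G0 Z8.622
G0 X0.000 Y0.000
G1 X22.442 Y0.000
G1 X22.442 Y10.405
G1 X0.000 Y10.405
G1 X0.000 Y0.000
; layer 5
G0 Z10.777
G0 X0.000 Y0.000
G1 X22.442 Y0.000
G1 X22.442 Y6.937
G1 X0.000 Y6.937
G1 X0.000 Y0.000
; layer 6
G0 Z12.933
G0 X0.000 Y0.000
G1 X22.442 Y0.000
G1 X22.442 Y3.468
G1 X0.000 Y3.468
G1 X0.000 Y0.000
M2 ; end

The solid is a wedge (ramp): 22.4 × 24.3 mm base, rising to 15.1 mm along the y=0 edge and sloping linearly to z=0 at y=24.3. Slicing at Δz = 2.155 mm — 7 equal slices spanning the solid's height, so layer i sits at z = i·h/7 — gives 6 non-empty perimeters. Each is a 4-segment closed polygon; G0 lifts to the layer z and rapids to the start vertex, then G1 traces the edges. The cross-section shrinks linearly with z (the slice at the apex is degenerate and omitted).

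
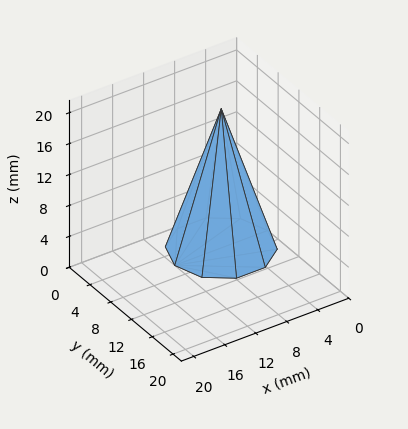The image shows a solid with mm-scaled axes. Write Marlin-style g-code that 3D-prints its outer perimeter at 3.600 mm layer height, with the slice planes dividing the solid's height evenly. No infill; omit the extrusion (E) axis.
Reading the render: the shape is a regular 10-sided pyramid, base circumscribed radius ≈ 6 mm, apex at z ≈ 18 mm (dimensions read to the nearest mm from the axis ticks). For the g-code, the solid's height is divided into equal slices at the stated Δz and each level perimeter traced with G1 moves after a G0 lift.

; perimeter-only toolpath
G21 ; units = mm
G90 ; absolute positioning
G28 ; home
; layer 1
G0 Z3.600
G0 X10.800 Y6.000
G1 X9.883 Y8.822
G1 X7.483 Y10.565
G1 X4.517 Y10.565
G1 X2.117 Y8.822
G1 X1.200 Y6.000
G1 X2.117 Y3.178
G1 X4.517 Y1.435
G1 X7.483 Y1.435
G1 X9.883 Y3.178
G1 X10.800 Y6.000
; layer 2
G0 Z7.200
G0 X9.600 Y6.000
G1 X8.912 Y8.116
G1 X7.112 Y9.424
G1 X4.888 Y9.424
G1 X3.088 Y8.116
G1 X2.400 Y6.000
G1 X3.088 Y3.884
G1 X4.888 Y2.576
G1 X7.112 Y2.576
G1 X8.912 Y3.884
G1 X9.600 Y6.000
; layer 3
G0 Z10.800
G0 X8.400 Y6.000
G1 X7.942 Y7.411
G1 X6.742 Y8.282
G1 X5.258 Y8.282
G1 X4.058 Y7.411
G1 X3.600 Y6.000
G1 X4.058 Y4.589
G1 X5.258 Y3.718
G1 X6.742 Y3.718
G1 X7.942 Y4.589
G1 X8.400 Y6.000
; layer 4
G0 Z14.400
G0 X7.200 Y6.000
G1 X6.971 Y6.705
G1 X6.371 Y7.141
G1 X5.629 Y7.141
G1 X5.029 Y6.705
G1 X4.800 Y6.000
G1 X5.029 Y5.295
G1 X5.629 Y4.859
G1 X6.371 Y4.859
G1 X6.971 Y5.295
G1 X7.200 Y6.000
M2 ; end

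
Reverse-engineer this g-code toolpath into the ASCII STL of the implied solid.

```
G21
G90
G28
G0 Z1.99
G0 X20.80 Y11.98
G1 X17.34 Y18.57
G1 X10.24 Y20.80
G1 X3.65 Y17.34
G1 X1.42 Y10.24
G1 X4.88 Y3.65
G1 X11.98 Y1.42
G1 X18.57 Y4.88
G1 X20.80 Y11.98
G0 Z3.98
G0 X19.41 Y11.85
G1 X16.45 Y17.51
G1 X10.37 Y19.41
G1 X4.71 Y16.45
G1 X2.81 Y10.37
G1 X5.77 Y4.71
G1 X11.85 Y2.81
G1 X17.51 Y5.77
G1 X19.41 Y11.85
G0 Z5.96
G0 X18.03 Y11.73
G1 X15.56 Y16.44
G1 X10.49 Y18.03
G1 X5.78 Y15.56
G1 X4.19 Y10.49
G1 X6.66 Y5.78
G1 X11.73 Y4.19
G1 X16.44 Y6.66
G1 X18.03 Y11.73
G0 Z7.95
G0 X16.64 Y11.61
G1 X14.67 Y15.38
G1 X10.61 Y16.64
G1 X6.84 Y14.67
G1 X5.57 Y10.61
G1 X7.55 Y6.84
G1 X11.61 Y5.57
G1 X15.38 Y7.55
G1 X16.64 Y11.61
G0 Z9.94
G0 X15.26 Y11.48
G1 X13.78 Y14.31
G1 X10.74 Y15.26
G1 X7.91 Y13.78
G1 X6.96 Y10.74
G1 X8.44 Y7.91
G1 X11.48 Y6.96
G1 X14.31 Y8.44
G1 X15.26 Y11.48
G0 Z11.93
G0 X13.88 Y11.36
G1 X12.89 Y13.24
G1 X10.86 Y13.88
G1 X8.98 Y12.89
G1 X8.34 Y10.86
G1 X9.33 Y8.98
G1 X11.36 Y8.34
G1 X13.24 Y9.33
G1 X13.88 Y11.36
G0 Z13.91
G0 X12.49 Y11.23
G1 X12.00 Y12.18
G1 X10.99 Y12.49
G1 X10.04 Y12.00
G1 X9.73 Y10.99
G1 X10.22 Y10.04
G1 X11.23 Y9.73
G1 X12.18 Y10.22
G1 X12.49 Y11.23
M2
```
solid part
  facet normal 0.0000 0.0000 -1.0000
    outer loop
      vertex 10.12 22.18 0.00
      vertex 18.23 19.64 0.00
      vertex 22.18 12.10 0.00
    endloop
  endfacet
  facet normal 0.0000 0.0000 -1.0000
    outer loop
      vertex 2.58 18.23 0.00
      vertex 10.12 22.18 0.00
      vertex 22.18 12.10 0.00
    endloop
  endfacet
  facet normal 0.0000 0.0000 -1.0000
    outer loop
      vertex 0.04 10.12 0.00
      vertex 2.58 18.23 0.00
      vertex 22.18 12.10 0.00
    endloop
  endfacet
  facet normal 0.0000 0.0000 -1.0000
    outer loop
      vertex 3.99 2.58 0.00
      vertex 0.04 10.12 0.00
      vertex 22.18 12.10 0.00
    endloop
  endfacet
  facet normal 0.0000 0.0000 -1.0000
    outer loop
      vertex 12.10 0.04 0.00
      vertex 3.99 2.58 0.00
      vertex 22.18 12.10 0.00
    endloop
  endfacet
  facet normal 0.0000 0.0000 -1.0000
    outer loop
      vertex 19.64 3.99 0.00
      vertex 12.10 0.04 0.00
      vertex 22.18 12.10 0.00
    endloop
  endfacet
  facet normal 0.7442 0.3899 0.5424
    outer loop
      vertex 22.18 12.10 0.00
      vertex 18.23 19.64 0.00
      vertex 11.11 11.11 15.90
    endloop
  endfacet
  facet normal 0.2511 0.8017 0.5425
    outer loop
      vertex 18.23 19.64 0.00
      vertex 10.12 22.18 0.00
      vertex 11.11 11.11 15.90
    endloop
  endfacet
  facet normal -0.3899 0.7442 0.5424
    outer loop
      vertex 10.12 22.18 0.00
      vertex 2.58 18.23 0.00
      vertex 11.11 11.11 15.90
    endloop
  endfacet
  facet normal -0.8017 0.2511 0.5425
    outer loop
      vertex 2.58 18.23 0.00
      vertex 0.04 10.12 0.00
      vertex 11.11 11.11 15.90
    endloop
  endfacet
  facet normal -0.7442 -0.3899 0.5424
    outer loop
      vertex 0.04 10.12 0.00
      vertex 3.99 2.58 0.00
      vertex 11.11 11.11 15.90
    endloop
  endfacet
  facet normal -0.2511 -0.8017 0.5425
    outer loop
      vertex 3.99 2.58 0.00
      vertex 12.10 0.04 0.00
      vertex 11.11 11.11 15.90
    endloop
  endfacet
  facet normal 0.3899 -0.7442 0.5424
    outer loop
      vertex 12.10 0.04 0.00
      vertex 19.64 3.99 0.00
      vertex 11.11 11.11 15.90
    endloop
  endfacet
  facet normal 0.8017 -0.2511 0.5425
    outer loop
      vertex 19.64 3.99 0.00
      vertex 22.18 12.10 0.00
      vertex 11.11 11.11 15.90
    endloop
  endfacet
endsolid part

The G0 Z moves step by Δz≈1.99 mm. The G1 loops shrink linearly with z, so the solid tapers from its base footprint up to z≈15.9. Closing with a flat bottom cap and the tapered top and triangulating gives 14 facets — a regular 8-sided pyramid, base circumscribed radius ≈ 11.1 mm, apex at z ≈ 15.9 mm.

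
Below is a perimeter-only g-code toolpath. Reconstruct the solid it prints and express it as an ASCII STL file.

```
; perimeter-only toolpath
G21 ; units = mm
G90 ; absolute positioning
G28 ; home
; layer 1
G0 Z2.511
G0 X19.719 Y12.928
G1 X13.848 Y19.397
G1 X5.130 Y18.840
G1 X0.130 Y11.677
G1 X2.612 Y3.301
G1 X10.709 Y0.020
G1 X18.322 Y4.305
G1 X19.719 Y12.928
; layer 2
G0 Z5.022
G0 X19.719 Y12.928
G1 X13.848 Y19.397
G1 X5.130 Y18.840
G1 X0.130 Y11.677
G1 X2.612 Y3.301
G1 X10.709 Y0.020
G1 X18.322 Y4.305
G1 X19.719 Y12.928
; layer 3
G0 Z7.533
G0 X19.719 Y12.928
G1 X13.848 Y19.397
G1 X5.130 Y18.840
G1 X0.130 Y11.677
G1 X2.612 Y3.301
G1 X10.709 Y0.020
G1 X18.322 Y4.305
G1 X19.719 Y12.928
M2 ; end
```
solid part
  facet normal 0.0000 0.0000 -1.0000
    outer loop
      vertex 5.130 18.840 0.000
      vertex 13.848 19.397 0.000
      vertex 19.719 12.928 0.000
    endloop
  endfacet
  facet normal 0.0000 0.0000 -1.0000
    outer loop
      vertex 0.130 11.677 0.000
      vertex 5.130 18.840 0.000
      vertex 19.719 12.928 0.000
    endloop
  endfacet
  facet normal 0.0000 0.0000 -1.0000
    outer loop
      vertex 2.612 3.301 0.000
      vertex 0.130 11.677 0.000
      vertex 19.719 12.928 0.000
    endloop
  endfacet
  facet normal 0.0000 0.0000 -1.0000
    outer loop
      vertex 10.709 0.020 0.000
      vertex 2.612 3.301 0.000
      vertex 19.719 12.928 0.000
    endloop
  endfacet
  facet normal 0.0000 0.0000 -1.0000
    outer loop
      vertex 18.322 4.305 0.000
      vertex 10.709 0.020 0.000
      vertex 19.719 12.928 0.000
    endloop
  endfacet
  facet normal 0.0000 0.0000 1.0000
    outer loop
      vertex 19.719 12.928 7.533
      vertex 13.848 19.397 7.533
      vertex 5.130 18.840 7.533
    endloop
  endfacet
  facet normal 0.0000 0.0000 1.0000
    outer loop
      vertex 19.719 12.928 7.533
      vertex 5.130 18.840 7.533
      vertex 0.130 11.677 7.533
    endloop
  endfacet
  facet normal 0.0000 0.0000 1.0000
    outer loop
      vertex 19.719 12.928 7.533
      vertex 0.130 11.677 7.533
      vertex 2.612 3.301 7.533
    endloop
  endfacet
  facet normal 0.0000 0.0000 1.0000
    outer loop
      vertex 19.719 12.928 7.533
      vertex 2.612 3.301 7.533
      vertex 10.709 0.020 7.533
    endloop
  endfacet
  facet normal 0.0000 0.0000 1.0000
    outer loop
      vertex 19.719 12.928 7.533
      vertex 10.709 0.020 7.533
      vertex 18.322 4.305 7.533
    endloop
  endfacet
  facet normal 0.7405 0.6721 0.0000
    outer loop
      vertex 19.719 12.928 0.000
      vertex 13.848 19.397 0.000
      vertex 13.848 19.397 7.533
    endloop
  endfacet
  facet normal 0.7405 0.6721 0.0000
    outer loop
      vertex 19.719 12.928 0.000
      vertex 13.848 19.397 7.533
      vertex 19.719 12.928 7.533
    endloop
  endfacet
  facet normal -0.0638 0.9980 0.0000
    outer loop
      vertex 13.848 19.397 0.000
      vertex 5.130 18.840 0.000
      vertex 5.130 18.840 7.533
    endloop
  endfacet
  facet normal -0.0638 0.9980 0.0000
    outer loop
      vertex 13.848 19.397 0.000
      vertex 5.130 18.840 7.533
      vertex 13.848 19.397 7.533
    endloop
  endfacet
  facet normal -0.8200 0.5724 0.0000
    outer loop
      vertex 5.130 18.840 0.000
      vertex 0.130 11.677 0.000
      vertex 0.130 11.677 7.533
    endloop
  endfacet
  facet normal -0.8200 0.5724 0.0000
    outer loop
      vertex 5.130 18.840 0.000
      vertex 0.130 11.677 7.533
      vertex 5.130 18.840 7.533
    endloop
  endfacet
  facet normal -0.9588 -0.2841 0.0000
    outer loop
      vertex 0.130 11.677 0.000
      vertex 2.612 3.301 0.000
      vertex 2.612 3.301 7.533
    endloop
  endfacet
  facet normal -0.9588 -0.2841 0.0000
    outer loop
      vertex 0.130 11.677 0.000
      vertex 2.612 3.301 7.533
      vertex 0.130 11.677 7.533
    endloop
  endfacet
  facet normal -0.3756 -0.9268 0.0000
    outer loop
      vertex 2.612 3.301 0.000
      vertex 10.709 0.020 0.000
      vertex 10.709 0.020 7.533
    endloop
  endfacet
  facet normal -0.3756 -0.9268 0.0000
    outer loop
      vertex 2.612 3.301 0.000
      vertex 10.709 0.020 7.533
      vertex 2.612 3.301 7.533
    endloop
  endfacet
  facet normal 0.4905 -0.8714 0.0000
    outer loop
      vertex 10.709 0.020 0.000
      vertex 18.322 4.305 0.000
      vertex 18.322 4.305 7.533
    endloop
  endfacet
  facet normal 0.4905 -0.8714 0.0000
    outer loop
      vertex 10.709 0.020 0.000
      vertex 18.322 4.305 7.533
      vertex 10.709 0.020 7.533
    endloop
  endfacet
  facet normal 0.9871 -0.1599 0.0000
    outer loop
      vertex 18.322 4.305 0.000
      vertex 19.719 12.928 0.000
      vertex 19.719 12.928 7.533
    endloop
  endfacet
  facet normal 0.9871 -0.1599 0.0000
    outer loop
      vertex 18.322 4.305 0.000
      vertex 19.719 12.928 7.533
      vertex 18.322 4.305 7.533
    endloop
  endfacet
endsolid part

The G0 Z moves step by Δz≈2.511 mm. Every layer's G1 loop is the same polygon, so the solid is a straight extrusion of it from z=0 to z≈7.53. Closing with flat bottom and top caps and triangulating gives 24 facets — a regular 7-sided prism (a cylinder approximated with 7 flat sides), circumscribed radius ≈ 10.1 mm, height ≈ 7.53 mm.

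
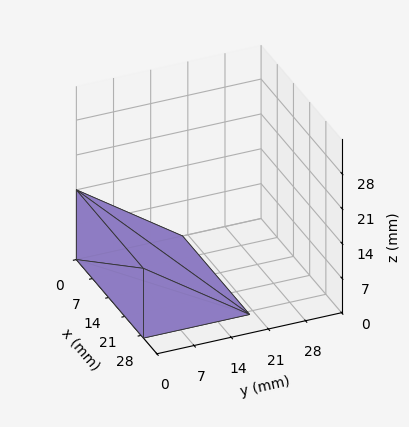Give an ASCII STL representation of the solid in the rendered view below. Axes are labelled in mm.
Reading the render: the shape is a wedge (ramp): 29 × 20 mm base, rising to 14 mm along the y=0 edge and sloping linearly to z=0 at y=20 (dimensions read to the nearest mm from the axis ticks). For the STL, each face is triangulated and given an outward normal.

solid part
  facet normal 0.0000 0.0000 -1.0000
    outer loop
      vertex 29.00 20.00 0.00
      vertex 29.00 0.00 0.00
      vertex 0.00 0.00 0.00
    endloop
  endfacet
  facet normal 0.0000 0.0000 -1.0000
    outer loop
      vertex 0.00 20.00 0.00
      vertex 29.00 20.00 0.00
      vertex 0.00 0.00 0.00
    endloop
  endfacet
  facet normal 0.0000 -1.0000 0.0000
    outer loop
      vertex 0.00 0.00 0.00
      vertex 29.00 0.00 0.00
      vertex 29.00 0.00 14.00
    endloop
  endfacet
  facet normal 0.0000 -1.0000 0.0000
    outer loop
      vertex 0.00 0.00 0.00
      vertex 29.00 0.00 14.00
      vertex 0.00 0.00 14.00
    endloop
  endfacet
  facet normal 0.0000 0.5735 0.8192
    outer loop
      vertex 0.00 0.00 14.00
      vertex 29.00 0.00 14.00
      vertex 29.00 20.00 0.00
    endloop
  endfacet
  facet normal 0.0000 0.5735 0.8192
    outer loop
      vertex 0.00 0.00 14.00
      vertex 29.00 20.00 0.00
      vertex 0.00 20.00 0.00
    endloop
  endfacet
  facet normal -1.0000 0.0000 0.0000
    outer loop
      vertex 0.00 0.00 14.00
      vertex 0.00 20.00 0.00
      vertex 0.00 0.00 0.00
    endloop
  endfacet
  facet normal 1.0000 0.0000 0.0000
    outer loop
      vertex 29.00 0.00 0.00
      vertex 29.00 20.00 0.00
      vertex 29.00 0.00 14.00
    endloop
  endfacet
endsolid part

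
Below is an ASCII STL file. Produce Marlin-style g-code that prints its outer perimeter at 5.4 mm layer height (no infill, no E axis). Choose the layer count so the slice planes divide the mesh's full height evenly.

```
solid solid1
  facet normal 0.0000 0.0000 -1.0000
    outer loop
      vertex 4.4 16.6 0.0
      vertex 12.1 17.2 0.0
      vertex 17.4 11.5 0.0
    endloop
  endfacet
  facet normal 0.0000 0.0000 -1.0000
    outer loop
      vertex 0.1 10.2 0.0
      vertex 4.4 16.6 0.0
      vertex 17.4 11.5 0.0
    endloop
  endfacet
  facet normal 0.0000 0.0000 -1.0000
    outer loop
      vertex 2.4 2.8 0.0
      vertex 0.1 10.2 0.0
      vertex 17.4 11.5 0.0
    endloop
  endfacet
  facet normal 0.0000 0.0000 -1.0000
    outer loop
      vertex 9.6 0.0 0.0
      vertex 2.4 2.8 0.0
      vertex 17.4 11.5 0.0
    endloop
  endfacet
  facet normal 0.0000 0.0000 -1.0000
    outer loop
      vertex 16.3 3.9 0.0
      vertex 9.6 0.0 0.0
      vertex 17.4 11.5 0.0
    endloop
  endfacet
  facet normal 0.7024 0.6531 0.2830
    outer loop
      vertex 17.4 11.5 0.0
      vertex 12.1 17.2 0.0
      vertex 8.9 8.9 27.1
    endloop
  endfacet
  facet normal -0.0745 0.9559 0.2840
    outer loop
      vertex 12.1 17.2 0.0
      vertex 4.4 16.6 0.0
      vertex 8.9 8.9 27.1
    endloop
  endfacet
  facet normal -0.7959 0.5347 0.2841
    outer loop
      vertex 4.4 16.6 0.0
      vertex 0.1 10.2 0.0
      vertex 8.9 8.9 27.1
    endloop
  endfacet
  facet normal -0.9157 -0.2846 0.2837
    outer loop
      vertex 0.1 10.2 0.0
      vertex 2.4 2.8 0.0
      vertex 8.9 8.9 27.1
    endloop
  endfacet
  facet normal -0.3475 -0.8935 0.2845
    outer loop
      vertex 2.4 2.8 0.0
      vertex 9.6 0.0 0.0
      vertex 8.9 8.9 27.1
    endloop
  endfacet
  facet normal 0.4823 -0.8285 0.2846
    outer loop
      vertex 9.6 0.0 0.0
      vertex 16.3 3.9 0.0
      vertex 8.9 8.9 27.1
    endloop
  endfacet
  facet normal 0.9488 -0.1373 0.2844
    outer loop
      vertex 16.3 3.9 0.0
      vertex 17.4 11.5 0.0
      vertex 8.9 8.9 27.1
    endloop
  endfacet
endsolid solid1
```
; perimeter-only toolpath
G21 ; units = mm
G90 ; absolute positioning
G28 ; home
; layer 1
G0 Z5.4
G0 X15.7 Y11.0
G1 X11.5 Y15.5
G1 X5.3 Y15.1
G1 X1.9 Y9.9
G1 X3.7 Y4.0
G1 X9.5 Y1.8
G1 X14.8 Y4.9
G1 X15.7 Y11.0
; layer 2
G0 Z10.8
G0 X14.0 Y10.5
G1 X10.8 Y13.9
G1 X6.2 Y13.5
G1 X3.6 Y9.7
G1 X5.0 Y5.2
G1 X9.3 Y3.6
G1 X13.3 Y5.9
G1 X14.0 Y10.5
; layer 3
G0 Z16.3
G0 X12.3 Y9.9
G1 X10.2 Y12.2
G1 X7.1 Y12.0
G1 X5.4 Y9.4
G1 X6.3 Y6.5
G1 X9.2 Y5.3
G1 X11.9 Y6.9
G1 X12.3 Y9.9
; layer 4
G0 Z21.7
G0 X10.6 Y9.4
G1 X9.5 Y10.6
G1 X8.0 Y10.4
G1 X7.1 Y9.2
G1 X7.6 Y7.7
G1 X9.0 Y7.1
G1 X10.4 Y7.9
G1 X10.6 Y9.4
M2 ; end

The solid is a regular 7-sided pyramid, base circumscribed radius ≈ 8.9 mm, apex at z ≈ 27.1 mm. Slicing at Δz = 5.4 mm — 5 equal slices spanning the solid's height, so layer i sits at z = i·h/5 — gives 4 non-empty perimeters. Each is a 7-segment closed polygon; G0 lifts to the layer z and rapids to the start vertex, then G1 traces the edges. The cross-section shrinks linearly with z (the slice at the apex is degenerate and omitted).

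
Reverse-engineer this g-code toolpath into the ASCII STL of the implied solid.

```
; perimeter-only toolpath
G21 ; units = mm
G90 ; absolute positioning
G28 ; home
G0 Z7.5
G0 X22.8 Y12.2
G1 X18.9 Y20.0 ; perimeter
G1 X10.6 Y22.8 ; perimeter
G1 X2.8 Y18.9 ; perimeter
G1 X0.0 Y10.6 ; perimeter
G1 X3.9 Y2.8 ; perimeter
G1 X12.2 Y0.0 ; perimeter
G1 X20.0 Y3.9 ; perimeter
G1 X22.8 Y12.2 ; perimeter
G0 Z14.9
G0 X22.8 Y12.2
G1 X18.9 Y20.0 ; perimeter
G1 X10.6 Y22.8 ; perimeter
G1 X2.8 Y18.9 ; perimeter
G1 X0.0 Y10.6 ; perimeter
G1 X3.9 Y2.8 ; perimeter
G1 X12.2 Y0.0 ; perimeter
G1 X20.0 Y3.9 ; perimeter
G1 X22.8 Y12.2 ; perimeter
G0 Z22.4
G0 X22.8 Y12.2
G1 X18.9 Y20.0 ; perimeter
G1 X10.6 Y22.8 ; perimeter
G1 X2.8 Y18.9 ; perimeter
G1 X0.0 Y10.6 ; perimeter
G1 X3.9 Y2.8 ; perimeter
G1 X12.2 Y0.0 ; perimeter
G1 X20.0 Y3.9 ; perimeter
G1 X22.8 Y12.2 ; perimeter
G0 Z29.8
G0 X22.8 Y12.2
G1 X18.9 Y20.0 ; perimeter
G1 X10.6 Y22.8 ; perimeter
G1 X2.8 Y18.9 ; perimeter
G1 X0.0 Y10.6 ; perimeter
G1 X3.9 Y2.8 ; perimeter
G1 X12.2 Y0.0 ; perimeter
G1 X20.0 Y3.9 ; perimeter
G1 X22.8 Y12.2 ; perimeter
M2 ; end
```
solid part
  facet normal 0.0000 0.0000 -1.0000
    outer loop
      vertex 10.6 22.8 0.0
      vertex 18.9 20.0 0.0
      vertex 22.8 12.2 0.0
    endloop
  endfacet
  facet normal 0.0000 0.0000 -1.0000
    outer loop
      vertex 2.8 18.9 0.0
      vertex 10.6 22.8 0.0
      vertex 22.8 12.2 0.0
    endloop
  endfacet
  facet normal 0.0000 0.0000 -1.0000
    outer loop
      vertex 0.0 10.6 0.0
      vertex 2.8 18.9 0.0
      vertex 22.8 12.2 0.0
    endloop
  endfacet
  facet normal 0.0000 0.0000 -1.0000
    outer loop
      vertex 3.9 2.8 0.0
      vertex 0.0 10.6 0.0
      vertex 22.8 12.2 0.0
    endloop
  endfacet
  facet normal 0.0000 0.0000 -1.0000
    outer loop
      vertex 12.2 0.0 0.0
      vertex 3.9 2.8 0.0
      vertex 22.8 12.2 0.0
    endloop
  endfacet
  facet normal 0.0000 0.0000 -1.0000
    outer loop
      vertex 20.0 3.9 0.0
      vertex 12.2 0.0 0.0
      vertex 22.8 12.2 0.0
    endloop
  endfacet
  facet normal 0.0000 0.0000 1.0000
    outer loop
      vertex 22.8 12.2 29.8
      vertex 18.9 20.0 29.8
      vertex 10.6 22.8 29.8
    endloop
  endfacet
  facet normal 0.0000 0.0000 1.0000
    outer loop
      vertex 22.8 12.2 29.8
      vertex 10.6 22.8 29.8
      vertex 2.8 18.9 29.8
    endloop
  endfacet
  facet normal 0.0000 0.0000 1.0000
    outer loop
      vertex 22.8 12.2 29.8
      vertex 2.8 18.9 29.8
      vertex 0.0 10.6 29.8
    endloop
  endfacet
  facet normal 0.0000 0.0000 1.0000
    outer loop
      vertex 22.8 12.2 29.8
      vertex 0.0 10.6 29.8
      vertex 3.9 2.8 29.8
    endloop
  endfacet
  facet normal 0.0000 0.0000 1.0000
    outer loop
      vertex 22.8 12.2 29.8
      vertex 3.9 2.8 29.8
      vertex 12.2 0.0 29.8
    endloop
  endfacet
  facet normal 0.0000 0.0000 1.0000
    outer loop
      vertex 22.8 12.2 29.8
      vertex 12.2 0.0 29.8
      vertex 20.0 3.9 29.8
    endloop
  endfacet
  facet normal 0.8944 0.4472 0.0000
    outer loop
      vertex 22.8 12.2 0.0
      vertex 18.9 20.0 0.0
      vertex 18.9 20.0 29.8
    endloop
  endfacet
  facet normal 0.8944 0.4472 0.0000
    outer loop
      vertex 22.8 12.2 0.0
      vertex 18.9 20.0 29.8
      vertex 22.8 12.2 29.8
    endloop
  endfacet
  facet normal 0.3197 0.9475 0.0000
    outer loop
      vertex 18.9 20.0 0.0
      vertex 10.6 22.8 0.0
      vertex 10.6 22.8 29.8
    endloop
  endfacet
  facet normal 0.3197 0.9475 0.0000
    outer loop
      vertex 18.9 20.0 0.0
      vertex 10.6 22.8 29.8
      vertex 18.9 20.0 29.8
    endloop
  endfacet
  facet normal -0.4472 0.8944 0.0000
    outer loop
      vertex 10.6 22.8 0.0
      vertex 2.8 18.9 0.0
      vertex 2.8 18.9 29.8
    endloop
  endfacet
  facet normal -0.4472 0.8944 0.0000
    outer loop
      vertex 10.6 22.8 0.0
      vertex 2.8 18.9 29.8
      vertex 10.6 22.8 29.8
    endloop
  endfacet
  facet normal -0.9475 0.3197 0.0000
    outer loop
      vertex 2.8 18.9 0.0
      vertex 0.0 10.6 0.0
      vertex 0.0 10.6 29.8
    endloop
  endfacet
  facet normal -0.9475 0.3197 0.0000
    outer loop
      vertex 2.8 18.9 0.0
      vertex 0.0 10.6 29.8
      vertex 2.8 18.9 29.8
    endloop
  endfacet
  facet normal -0.8944 -0.4472 0.0000
    outer loop
      vertex 0.0 10.6 0.0
      vertex 3.9 2.8 0.0
      vertex 3.9 2.8 29.8
    endloop
  endfacet
  facet normal -0.8944 -0.4472 0.0000
    outer loop
      vertex 0.0 10.6 0.0
      vertex 3.9 2.8 29.8
      vertex 0.0 10.6 29.8
    endloop
  endfacet
  facet normal -0.3197 -0.9475 0.0000
    outer loop
      vertex 3.9 2.8 0.0
      vertex 12.2 0.0 0.0
      vertex 12.2 0.0 29.8
    endloop
  endfacet
  facet normal -0.3197 -0.9475 0.0000
    outer loop
      vertex 3.9 2.8 0.0
      vertex 12.2 0.0 29.8
      vertex 3.9 2.8 29.8
    endloop
  endfacet
  facet normal 0.4472 -0.8944 0.0000
    outer loop
      vertex 12.2 0.0 0.0
      vertex 20.0 3.9 0.0
      vertex 20.0 3.9 29.8
    endloop
  endfacet
  facet normal 0.4472 -0.8944 0.0000
    outer loop
      vertex 12.2 0.0 0.0
      vertex 20.0 3.9 29.8
      vertex 12.2 0.0 29.8
    endloop
  endfacet
  facet normal 0.9475 -0.3197 0.0000
    outer loop
      vertex 20.0 3.9 0.0
      vertex 22.8 12.2 0.0
      vertex 22.8 12.2 29.8
    endloop
  endfacet
  facet normal 0.9475 -0.3197 0.0000
    outer loop
      vertex 20.0 3.9 0.0
      vertex 22.8 12.2 29.8
      vertex 20.0 3.9 29.8
    endloop
  endfacet
endsolid part

The G0 Z moves step by Δz≈7.5 mm. Every layer's G1 loop is the same polygon, so the solid is a straight extrusion of it from z=0 to z≈29.8. Closing with flat bottom and top caps and triangulating gives 28 facets — a regular 8-sided prism (a cylinder approximated with 8 flat sides), circumscribed radius ≈ 11.4 mm, height ≈ 29.8 mm.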